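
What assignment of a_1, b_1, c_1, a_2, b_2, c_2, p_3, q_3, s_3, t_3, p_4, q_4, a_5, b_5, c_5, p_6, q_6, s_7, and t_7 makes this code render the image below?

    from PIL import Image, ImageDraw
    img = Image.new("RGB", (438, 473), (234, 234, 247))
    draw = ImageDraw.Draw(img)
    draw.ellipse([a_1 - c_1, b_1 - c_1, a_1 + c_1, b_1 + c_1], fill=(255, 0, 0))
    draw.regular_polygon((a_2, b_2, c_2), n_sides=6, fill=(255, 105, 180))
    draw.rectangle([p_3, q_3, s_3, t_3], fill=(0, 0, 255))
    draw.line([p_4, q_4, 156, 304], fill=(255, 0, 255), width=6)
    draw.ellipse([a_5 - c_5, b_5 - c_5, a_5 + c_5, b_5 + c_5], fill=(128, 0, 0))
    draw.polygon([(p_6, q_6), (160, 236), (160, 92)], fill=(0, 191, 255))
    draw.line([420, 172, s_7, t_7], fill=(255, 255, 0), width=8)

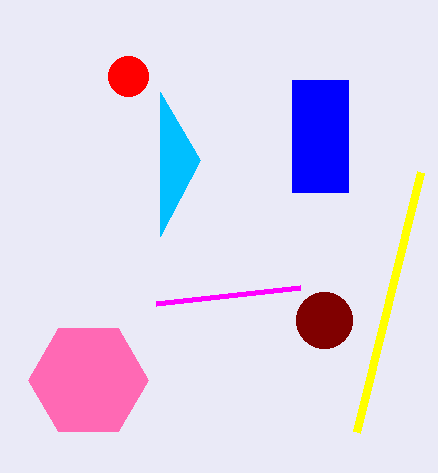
a_1 = 128
b_1 = 76
c_1 = 20
a_2 = 88
b_2 = 380
c_2 = 60
p_3 = 292
q_3 = 80
s_3 = 348
t_3 = 192
p_4 = 300
q_4 = 288
a_5 = 324
b_5 = 320
c_5 = 28
p_6 = 200
q_6 = 160
s_7 = 356
t_7 = 432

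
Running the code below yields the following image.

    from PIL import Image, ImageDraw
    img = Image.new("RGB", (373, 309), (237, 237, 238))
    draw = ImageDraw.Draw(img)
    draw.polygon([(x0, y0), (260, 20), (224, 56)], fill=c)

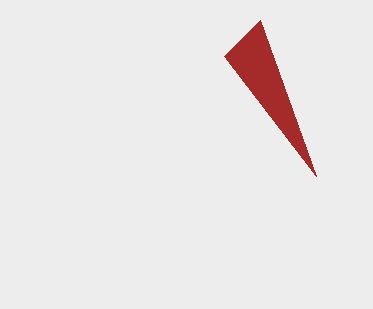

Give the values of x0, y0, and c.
x0 = 316; y0 = 176; c = 'brown'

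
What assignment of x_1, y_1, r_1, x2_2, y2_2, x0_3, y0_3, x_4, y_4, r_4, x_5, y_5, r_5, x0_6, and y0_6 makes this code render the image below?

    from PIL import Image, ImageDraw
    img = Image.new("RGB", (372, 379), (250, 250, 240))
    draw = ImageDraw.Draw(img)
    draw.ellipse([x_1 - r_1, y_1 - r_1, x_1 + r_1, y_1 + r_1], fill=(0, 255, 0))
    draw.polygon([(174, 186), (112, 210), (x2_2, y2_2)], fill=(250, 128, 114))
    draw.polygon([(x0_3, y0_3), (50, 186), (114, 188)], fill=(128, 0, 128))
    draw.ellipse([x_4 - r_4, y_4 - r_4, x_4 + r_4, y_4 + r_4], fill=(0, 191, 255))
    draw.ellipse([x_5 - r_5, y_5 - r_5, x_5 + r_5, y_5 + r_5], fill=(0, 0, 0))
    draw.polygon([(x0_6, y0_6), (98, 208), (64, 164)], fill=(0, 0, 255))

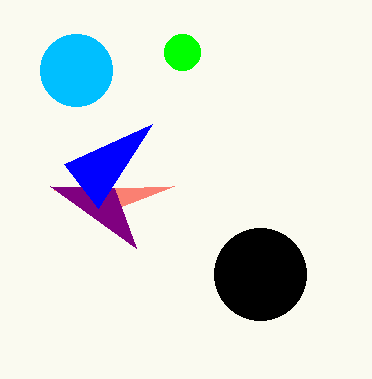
x_1 = 182
y_1 = 52
r_1 = 18
x2_2 = 54
y2_2 = 190
x0_3 = 136
y0_3 = 248
x_4 = 76
y_4 = 70
r_4 = 36
x_5 = 260
y_5 = 274
r_5 = 46
x0_6 = 152
y0_6 = 124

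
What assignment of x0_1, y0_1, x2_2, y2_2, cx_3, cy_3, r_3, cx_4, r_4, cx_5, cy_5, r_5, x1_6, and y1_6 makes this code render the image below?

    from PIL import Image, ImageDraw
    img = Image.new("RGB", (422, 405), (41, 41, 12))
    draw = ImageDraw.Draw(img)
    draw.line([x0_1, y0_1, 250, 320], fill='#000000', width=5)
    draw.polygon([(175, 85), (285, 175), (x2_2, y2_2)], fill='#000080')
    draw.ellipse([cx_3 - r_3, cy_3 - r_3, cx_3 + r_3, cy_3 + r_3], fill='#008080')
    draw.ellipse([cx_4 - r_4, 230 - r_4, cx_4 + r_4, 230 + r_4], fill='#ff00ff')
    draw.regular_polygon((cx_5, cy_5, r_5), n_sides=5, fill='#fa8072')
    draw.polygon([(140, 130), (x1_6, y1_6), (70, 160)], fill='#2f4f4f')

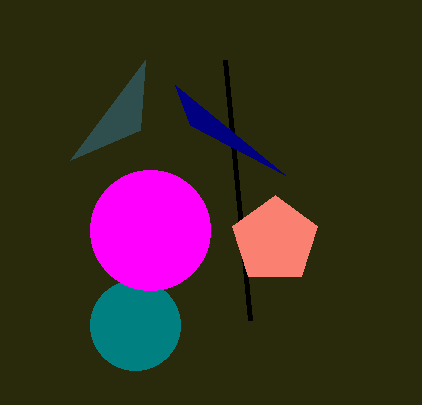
x0_1 = 225
y0_1 = 60
x2_2 = 190
y2_2 = 125
cx_3 = 135
cy_3 = 325
r_3 = 45
cx_4 = 150
r_4 = 60
cx_5 = 275
cy_5 = 240
r_5 = 45
x1_6 = 145
y1_6 = 60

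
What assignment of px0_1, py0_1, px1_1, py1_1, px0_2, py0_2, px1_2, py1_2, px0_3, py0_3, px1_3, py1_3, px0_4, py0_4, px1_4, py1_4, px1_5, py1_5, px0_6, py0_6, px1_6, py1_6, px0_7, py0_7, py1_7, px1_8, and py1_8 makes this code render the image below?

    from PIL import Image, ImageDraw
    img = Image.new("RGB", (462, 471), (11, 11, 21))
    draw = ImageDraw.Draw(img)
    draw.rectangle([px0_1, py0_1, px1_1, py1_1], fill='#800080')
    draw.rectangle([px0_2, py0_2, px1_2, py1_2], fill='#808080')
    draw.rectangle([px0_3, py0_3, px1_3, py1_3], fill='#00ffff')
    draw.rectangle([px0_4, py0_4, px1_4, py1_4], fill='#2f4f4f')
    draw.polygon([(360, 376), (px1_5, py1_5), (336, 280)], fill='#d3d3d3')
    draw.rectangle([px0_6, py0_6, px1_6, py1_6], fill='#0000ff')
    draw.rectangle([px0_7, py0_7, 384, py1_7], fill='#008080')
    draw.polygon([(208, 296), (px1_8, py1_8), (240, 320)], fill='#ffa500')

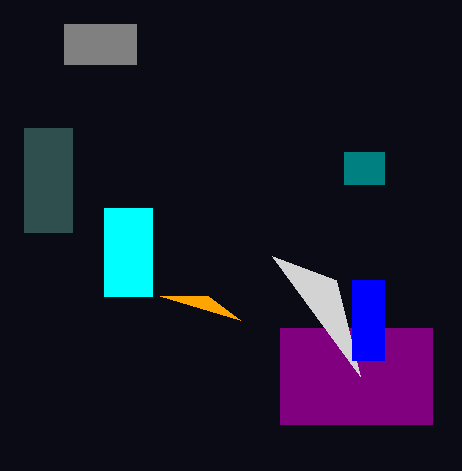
px0_1 = 280, py0_1 = 328, px1_1 = 432, py1_1 = 424, px0_2 = 64, py0_2 = 24, px1_2 = 136, py1_2 = 64, px0_3 = 104, py0_3 = 208, px1_3 = 152, py1_3 = 296, px0_4 = 24, py0_4 = 128, px1_4 = 72, py1_4 = 232, px1_5 = 272, py1_5 = 256, px0_6 = 352, py0_6 = 280, px1_6 = 384, py1_6 = 360, px0_7 = 344, py0_7 = 152, py1_7 = 184, px1_8 = 160, py1_8 = 296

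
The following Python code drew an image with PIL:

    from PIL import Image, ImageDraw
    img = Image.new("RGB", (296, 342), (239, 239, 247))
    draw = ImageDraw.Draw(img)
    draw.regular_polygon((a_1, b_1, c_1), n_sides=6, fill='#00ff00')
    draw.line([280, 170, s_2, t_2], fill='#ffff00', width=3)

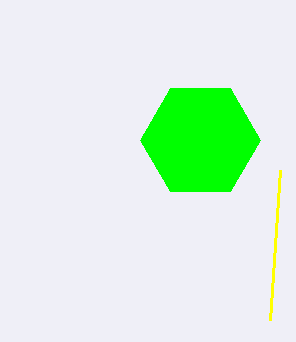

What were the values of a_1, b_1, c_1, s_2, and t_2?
a_1 = 200, b_1 = 140, c_1 = 60, s_2 = 270, t_2 = 320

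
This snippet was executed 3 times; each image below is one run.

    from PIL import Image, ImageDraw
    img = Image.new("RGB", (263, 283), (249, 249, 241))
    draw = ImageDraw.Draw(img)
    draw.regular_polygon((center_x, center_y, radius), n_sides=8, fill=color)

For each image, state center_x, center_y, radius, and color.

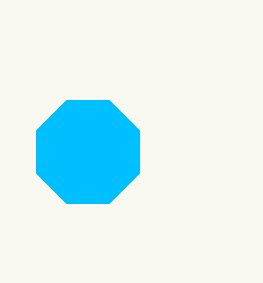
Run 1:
center_x = 88, center_y = 152, radius = 56, color = 'deepskyblue'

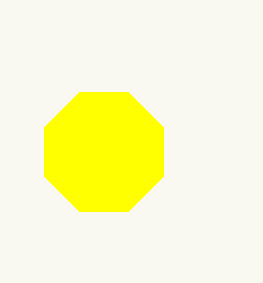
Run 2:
center_x = 104; center_y = 152; radius = 64; color = 'yellow'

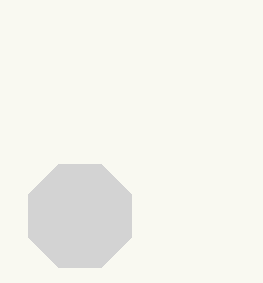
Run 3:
center_x = 80, center_y = 216, radius = 56, color = 'lightgray'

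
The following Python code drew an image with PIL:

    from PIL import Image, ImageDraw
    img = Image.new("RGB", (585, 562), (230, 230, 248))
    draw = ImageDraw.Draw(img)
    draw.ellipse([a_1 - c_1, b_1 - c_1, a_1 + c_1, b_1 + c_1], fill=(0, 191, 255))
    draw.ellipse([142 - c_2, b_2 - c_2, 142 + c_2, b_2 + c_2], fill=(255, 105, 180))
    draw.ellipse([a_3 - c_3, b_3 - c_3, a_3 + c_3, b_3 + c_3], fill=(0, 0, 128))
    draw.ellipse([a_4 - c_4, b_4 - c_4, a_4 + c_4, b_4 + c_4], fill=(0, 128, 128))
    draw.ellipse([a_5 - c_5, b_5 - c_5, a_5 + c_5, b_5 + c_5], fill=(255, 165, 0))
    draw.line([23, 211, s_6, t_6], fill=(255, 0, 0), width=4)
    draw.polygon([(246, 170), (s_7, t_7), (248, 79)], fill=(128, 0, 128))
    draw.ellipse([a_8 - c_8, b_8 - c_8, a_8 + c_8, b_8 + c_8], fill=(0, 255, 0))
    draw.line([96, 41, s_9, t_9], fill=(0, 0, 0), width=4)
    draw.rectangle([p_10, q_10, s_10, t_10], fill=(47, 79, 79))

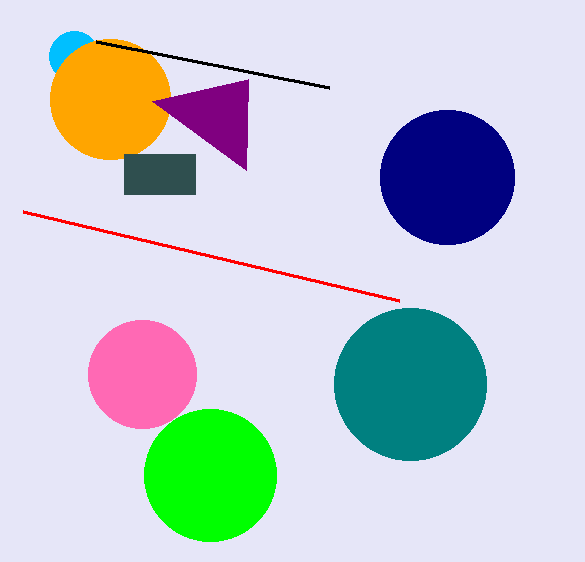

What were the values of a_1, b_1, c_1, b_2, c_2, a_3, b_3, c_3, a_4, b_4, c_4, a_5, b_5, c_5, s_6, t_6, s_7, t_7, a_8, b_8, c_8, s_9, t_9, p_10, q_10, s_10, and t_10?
a_1 = 74, b_1 = 56, c_1 = 25, b_2 = 374, c_2 = 54, a_3 = 447, b_3 = 177, c_3 = 67, a_4 = 410, b_4 = 384, c_4 = 76, a_5 = 110, b_5 = 99, c_5 = 60, s_6 = 399, t_6 = 300, s_7 = 152, t_7 = 101, a_8 = 210, b_8 = 475, c_8 = 66, s_9 = 329, t_9 = 87, p_10 = 124, q_10 = 154, s_10 = 195, t_10 = 194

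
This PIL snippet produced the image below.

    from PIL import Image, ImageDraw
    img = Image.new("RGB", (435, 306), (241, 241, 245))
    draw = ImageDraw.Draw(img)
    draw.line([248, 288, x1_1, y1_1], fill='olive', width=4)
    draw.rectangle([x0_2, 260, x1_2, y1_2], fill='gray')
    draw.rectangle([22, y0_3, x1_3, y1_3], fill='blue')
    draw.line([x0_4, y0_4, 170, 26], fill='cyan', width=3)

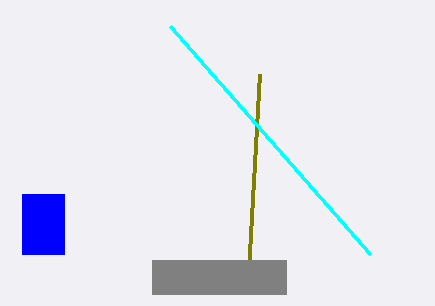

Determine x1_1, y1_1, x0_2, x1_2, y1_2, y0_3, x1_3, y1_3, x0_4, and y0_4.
x1_1 = 260; y1_1 = 74; x0_2 = 152; x1_2 = 286; y1_2 = 294; y0_3 = 194; x1_3 = 64; y1_3 = 254; x0_4 = 370; y0_4 = 254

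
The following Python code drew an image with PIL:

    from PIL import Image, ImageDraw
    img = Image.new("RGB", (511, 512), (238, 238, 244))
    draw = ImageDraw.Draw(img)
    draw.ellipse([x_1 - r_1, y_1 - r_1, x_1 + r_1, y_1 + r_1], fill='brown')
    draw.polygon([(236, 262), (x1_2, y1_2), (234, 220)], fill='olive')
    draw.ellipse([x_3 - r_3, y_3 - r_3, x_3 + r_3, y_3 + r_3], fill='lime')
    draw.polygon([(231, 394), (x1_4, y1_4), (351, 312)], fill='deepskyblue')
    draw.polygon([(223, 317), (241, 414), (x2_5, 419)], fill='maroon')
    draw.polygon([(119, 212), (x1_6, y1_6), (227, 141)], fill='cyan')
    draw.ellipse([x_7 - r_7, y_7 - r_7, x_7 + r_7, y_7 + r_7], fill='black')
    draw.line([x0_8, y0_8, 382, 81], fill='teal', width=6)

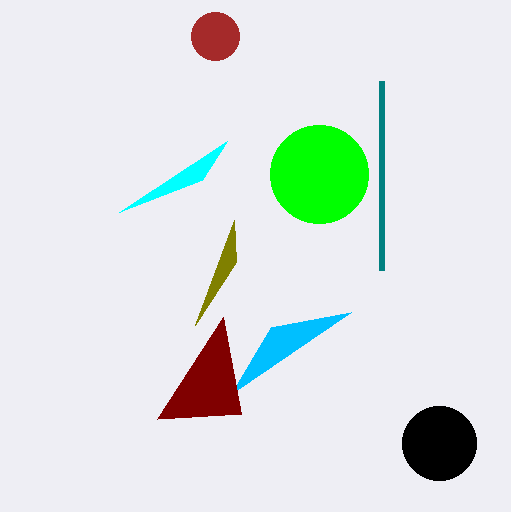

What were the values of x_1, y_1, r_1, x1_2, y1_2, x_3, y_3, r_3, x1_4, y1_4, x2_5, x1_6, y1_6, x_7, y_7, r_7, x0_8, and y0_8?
x_1 = 215; y_1 = 36; r_1 = 24; x1_2 = 195; y1_2 = 325; x_3 = 319; y_3 = 174; r_3 = 49; x1_4 = 271; y1_4 = 327; x2_5 = 157; x1_6 = 202; y1_6 = 180; x_7 = 439; y_7 = 443; r_7 = 37; x0_8 = 382; y0_8 = 270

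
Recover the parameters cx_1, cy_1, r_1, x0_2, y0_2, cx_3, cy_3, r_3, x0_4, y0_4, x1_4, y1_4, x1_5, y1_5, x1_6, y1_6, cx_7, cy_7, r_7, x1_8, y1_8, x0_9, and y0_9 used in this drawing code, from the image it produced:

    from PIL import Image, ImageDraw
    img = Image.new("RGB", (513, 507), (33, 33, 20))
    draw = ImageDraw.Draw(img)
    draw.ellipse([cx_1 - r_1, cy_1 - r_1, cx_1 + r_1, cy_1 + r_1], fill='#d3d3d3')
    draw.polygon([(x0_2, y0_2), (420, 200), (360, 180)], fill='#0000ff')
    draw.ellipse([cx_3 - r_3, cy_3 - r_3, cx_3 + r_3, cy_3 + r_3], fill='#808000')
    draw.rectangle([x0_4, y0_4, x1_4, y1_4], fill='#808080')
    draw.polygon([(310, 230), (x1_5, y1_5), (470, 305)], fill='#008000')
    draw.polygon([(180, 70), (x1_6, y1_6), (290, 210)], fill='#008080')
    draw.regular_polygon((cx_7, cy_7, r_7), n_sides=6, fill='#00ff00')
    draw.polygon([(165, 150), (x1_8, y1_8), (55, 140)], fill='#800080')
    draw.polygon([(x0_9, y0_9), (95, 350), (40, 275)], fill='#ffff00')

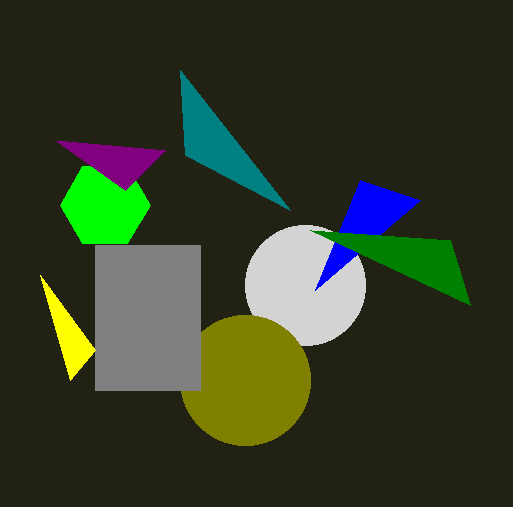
cx_1 = 305, cy_1 = 285, r_1 = 60, x0_2 = 315, y0_2 = 290, cx_3 = 245, cy_3 = 380, r_3 = 65, x0_4 = 95, y0_4 = 245, x1_4 = 200, y1_4 = 390, x1_5 = 450, y1_5 = 240, x1_6 = 185, y1_6 = 155, cx_7 = 105, cy_7 = 205, r_7 = 45, x1_8 = 125, y1_8 = 190, x0_9 = 70, y0_9 = 380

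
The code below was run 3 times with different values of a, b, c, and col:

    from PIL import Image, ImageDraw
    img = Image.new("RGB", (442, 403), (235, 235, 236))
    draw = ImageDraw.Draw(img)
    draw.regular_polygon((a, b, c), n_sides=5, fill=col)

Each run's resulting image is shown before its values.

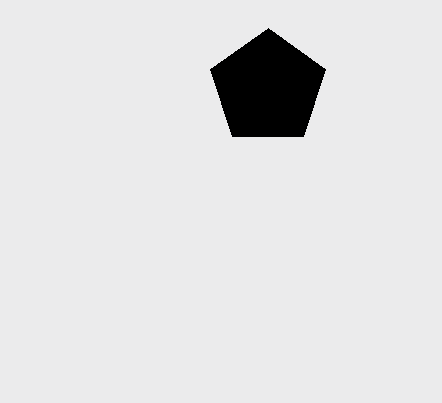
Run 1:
a = 268
b = 88
c = 60
col = 'black'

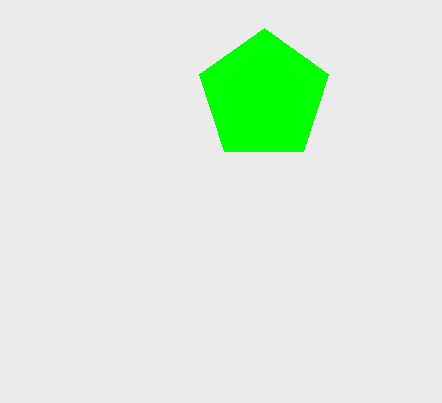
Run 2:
a = 264, b = 96, c = 68, col = 'lime'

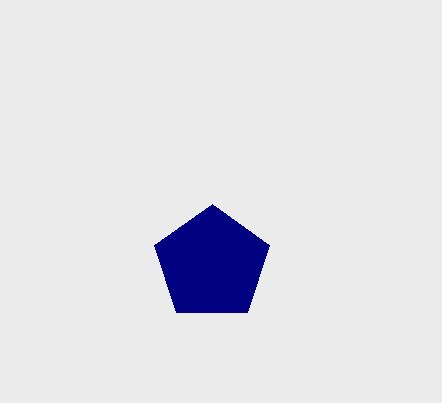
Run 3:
a = 212, b = 264, c = 60, col = 'navy'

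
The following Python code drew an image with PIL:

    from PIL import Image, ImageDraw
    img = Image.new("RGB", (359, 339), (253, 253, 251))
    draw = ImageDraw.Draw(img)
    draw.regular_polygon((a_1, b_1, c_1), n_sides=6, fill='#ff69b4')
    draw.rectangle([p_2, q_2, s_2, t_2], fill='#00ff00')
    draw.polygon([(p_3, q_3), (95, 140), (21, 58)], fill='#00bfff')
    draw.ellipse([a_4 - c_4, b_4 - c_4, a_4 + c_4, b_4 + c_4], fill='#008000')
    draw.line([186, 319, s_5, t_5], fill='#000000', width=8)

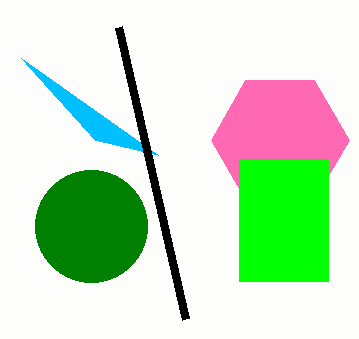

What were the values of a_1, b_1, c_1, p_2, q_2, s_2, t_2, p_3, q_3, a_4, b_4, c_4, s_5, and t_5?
a_1 = 280
b_1 = 140
c_1 = 69
p_2 = 239
q_2 = 159
s_2 = 328
t_2 = 281
p_3 = 158
q_3 = 155
a_4 = 91
b_4 = 226
c_4 = 56
s_5 = 119
t_5 = 27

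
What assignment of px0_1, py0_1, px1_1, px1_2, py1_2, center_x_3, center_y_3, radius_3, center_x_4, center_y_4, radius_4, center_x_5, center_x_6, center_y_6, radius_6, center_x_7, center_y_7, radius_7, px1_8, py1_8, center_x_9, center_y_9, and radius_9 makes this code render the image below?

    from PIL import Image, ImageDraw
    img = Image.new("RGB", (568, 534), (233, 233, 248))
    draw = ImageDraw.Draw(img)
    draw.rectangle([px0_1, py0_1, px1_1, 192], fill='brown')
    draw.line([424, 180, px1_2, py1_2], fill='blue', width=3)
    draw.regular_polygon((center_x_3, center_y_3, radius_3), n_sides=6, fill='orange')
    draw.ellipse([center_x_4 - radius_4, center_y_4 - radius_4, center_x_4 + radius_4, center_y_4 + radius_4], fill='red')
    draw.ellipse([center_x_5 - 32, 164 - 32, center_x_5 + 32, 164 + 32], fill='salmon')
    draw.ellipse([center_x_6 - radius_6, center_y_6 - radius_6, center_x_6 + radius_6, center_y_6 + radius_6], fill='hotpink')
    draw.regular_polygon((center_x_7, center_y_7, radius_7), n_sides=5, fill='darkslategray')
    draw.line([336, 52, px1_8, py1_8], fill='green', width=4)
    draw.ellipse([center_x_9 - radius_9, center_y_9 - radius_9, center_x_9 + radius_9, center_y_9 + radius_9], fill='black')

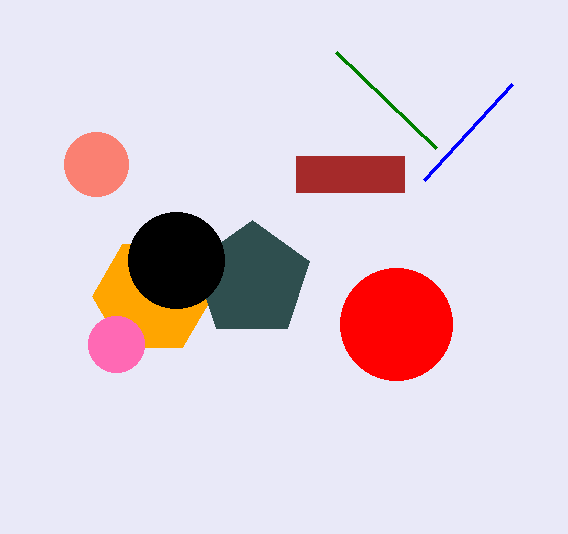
px0_1 = 296
py0_1 = 156
px1_1 = 404
px1_2 = 512
py1_2 = 84
center_x_3 = 152
center_y_3 = 296
radius_3 = 60
center_x_4 = 396
center_y_4 = 324
radius_4 = 56
center_x_5 = 96
center_x_6 = 116
center_y_6 = 344
radius_6 = 28
center_x_7 = 252
center_y_7 = 280
radius_7 = 60
px1_8 = 436
py1_8 = 148
center_x_9 = 176
center_y_9 = 260
radius_9 = 48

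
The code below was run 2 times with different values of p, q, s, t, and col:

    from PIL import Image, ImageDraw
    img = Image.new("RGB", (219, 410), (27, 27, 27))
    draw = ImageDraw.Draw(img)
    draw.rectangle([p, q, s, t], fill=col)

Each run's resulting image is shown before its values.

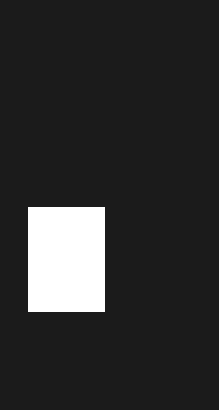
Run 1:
p = 28; q = 207; s = 104; t = 311; col = 'white'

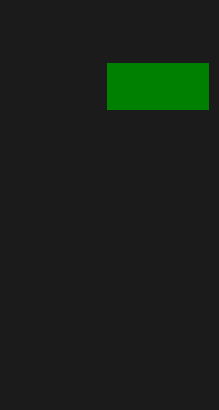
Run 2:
p = 107
q = 63
s = 208
t = 109
col = 'green'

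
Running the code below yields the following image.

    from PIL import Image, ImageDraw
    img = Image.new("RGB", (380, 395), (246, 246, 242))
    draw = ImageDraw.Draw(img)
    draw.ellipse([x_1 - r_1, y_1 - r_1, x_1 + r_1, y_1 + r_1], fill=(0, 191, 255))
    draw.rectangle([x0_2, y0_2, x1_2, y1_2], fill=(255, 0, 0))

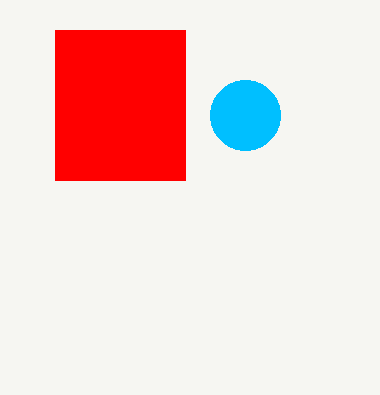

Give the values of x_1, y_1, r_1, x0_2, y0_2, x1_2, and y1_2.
x_1 = 245; y_1 = 115; r_1 = 35; x0_2 = 55; y0_2 = 30; x1_2 = 185; y1_2 = 180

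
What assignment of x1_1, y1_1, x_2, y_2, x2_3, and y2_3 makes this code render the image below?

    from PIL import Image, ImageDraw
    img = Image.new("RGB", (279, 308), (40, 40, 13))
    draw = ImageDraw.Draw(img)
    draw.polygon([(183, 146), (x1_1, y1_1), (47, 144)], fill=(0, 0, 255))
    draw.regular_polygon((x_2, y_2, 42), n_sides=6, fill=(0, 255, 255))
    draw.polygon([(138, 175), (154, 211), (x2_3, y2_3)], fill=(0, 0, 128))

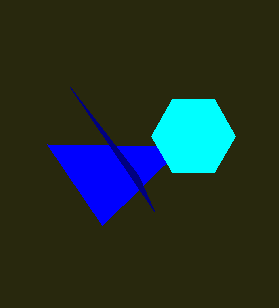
x1_1 = 102, y1_1 = 225, x_2 = 193, y_2 = 136, x2_3 = 70, y2_3 = 87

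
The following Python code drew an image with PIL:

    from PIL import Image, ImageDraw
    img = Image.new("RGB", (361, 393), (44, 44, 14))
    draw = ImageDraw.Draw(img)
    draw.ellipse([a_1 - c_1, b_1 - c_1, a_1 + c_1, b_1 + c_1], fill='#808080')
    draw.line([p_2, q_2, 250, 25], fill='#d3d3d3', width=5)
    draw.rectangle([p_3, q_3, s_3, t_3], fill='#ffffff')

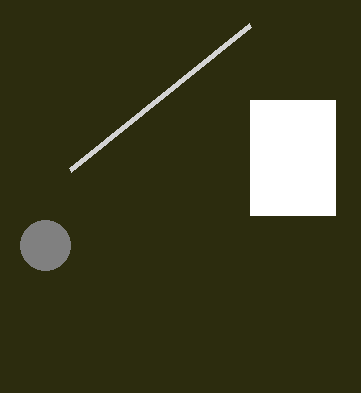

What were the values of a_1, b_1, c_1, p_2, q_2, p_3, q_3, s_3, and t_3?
a_1 = 45; b_1 = 245; c_1 = 25; p_2 = 70; q_2 = 170; p_3 = 250; q_3 = 100; s_3 = 335; t_3 = 215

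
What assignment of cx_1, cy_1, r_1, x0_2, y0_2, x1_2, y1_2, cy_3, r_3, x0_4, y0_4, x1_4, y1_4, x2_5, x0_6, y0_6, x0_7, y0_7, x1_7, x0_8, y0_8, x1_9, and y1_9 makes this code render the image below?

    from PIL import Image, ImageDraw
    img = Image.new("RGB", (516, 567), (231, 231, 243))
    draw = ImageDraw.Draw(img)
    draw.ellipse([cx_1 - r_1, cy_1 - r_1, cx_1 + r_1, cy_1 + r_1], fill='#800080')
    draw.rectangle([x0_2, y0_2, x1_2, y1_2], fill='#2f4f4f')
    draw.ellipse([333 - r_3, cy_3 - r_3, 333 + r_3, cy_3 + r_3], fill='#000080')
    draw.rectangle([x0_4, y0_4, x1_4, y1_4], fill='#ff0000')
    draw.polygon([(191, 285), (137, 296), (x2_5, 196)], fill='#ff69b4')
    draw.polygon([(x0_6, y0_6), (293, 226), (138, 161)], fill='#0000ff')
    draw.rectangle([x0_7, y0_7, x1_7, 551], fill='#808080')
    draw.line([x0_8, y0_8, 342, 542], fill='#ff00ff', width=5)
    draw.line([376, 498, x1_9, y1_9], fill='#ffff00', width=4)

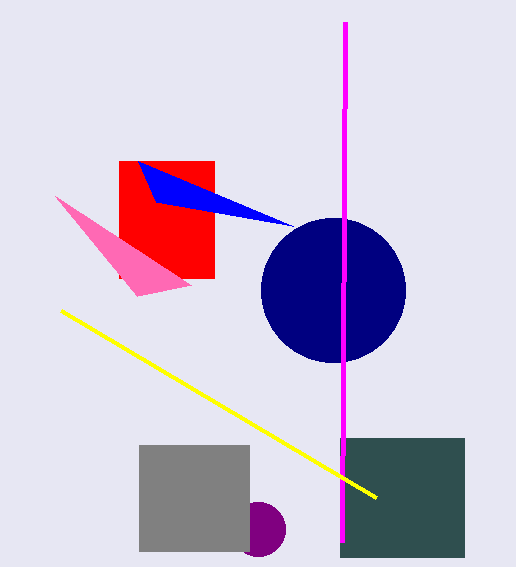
cx_1 = 258, cy_1 = 529, r_1 = 27, x0_2 = 340, y0_2 = 438, x1_2 = 464, y1_2 = 557, cy_3 = 290, r_3 = 72, x0_4 = 119, y0_4 = 161, x1_4 = 214, y1_4 = 278, x2_5 = 55, x0_6 = 156, y0_6 = 202, x0_7 = 139, y0_7 = 445, x1_7 = 249, x0_8 = 345, y0_8 = 22, x1_9 = 61, y1_9 = 311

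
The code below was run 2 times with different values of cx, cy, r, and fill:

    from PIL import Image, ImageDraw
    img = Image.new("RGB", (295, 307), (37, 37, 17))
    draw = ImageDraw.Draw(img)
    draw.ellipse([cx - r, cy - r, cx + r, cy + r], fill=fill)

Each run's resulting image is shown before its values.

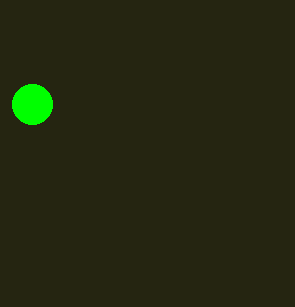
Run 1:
cx = 32
cy = 104
r = 20
fill = 'lime'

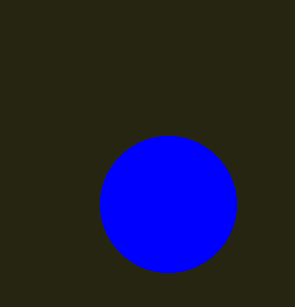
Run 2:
cx = 168, cy = 204, r = 68, fill = 'blue'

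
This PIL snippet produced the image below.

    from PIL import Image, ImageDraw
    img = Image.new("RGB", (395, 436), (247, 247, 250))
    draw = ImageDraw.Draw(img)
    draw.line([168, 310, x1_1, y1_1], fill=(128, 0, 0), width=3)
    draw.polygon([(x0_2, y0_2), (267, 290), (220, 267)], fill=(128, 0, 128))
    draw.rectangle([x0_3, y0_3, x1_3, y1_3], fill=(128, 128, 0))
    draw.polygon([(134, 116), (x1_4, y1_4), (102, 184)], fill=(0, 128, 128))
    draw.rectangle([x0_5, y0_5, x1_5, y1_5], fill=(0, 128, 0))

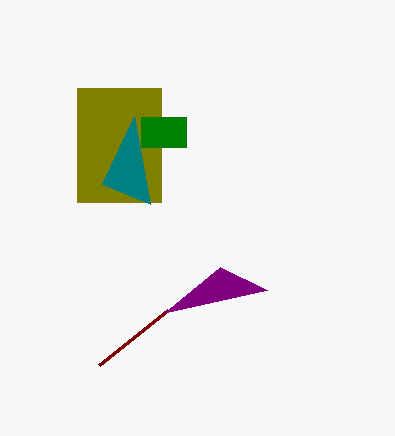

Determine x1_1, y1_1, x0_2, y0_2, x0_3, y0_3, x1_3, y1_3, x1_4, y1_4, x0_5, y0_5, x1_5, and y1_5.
x1_1 = 99
y1_1 = 365
x0_2 = 164
y0_2 = 313
x0_3 = 77
y0_3 = 88
x1_3 = 161
y1_3 = 202
x1_4 = 150
y1_4 = 204
x0_5 = 141
y0_5 = 117
x1_5 = 186
y1_5 = 147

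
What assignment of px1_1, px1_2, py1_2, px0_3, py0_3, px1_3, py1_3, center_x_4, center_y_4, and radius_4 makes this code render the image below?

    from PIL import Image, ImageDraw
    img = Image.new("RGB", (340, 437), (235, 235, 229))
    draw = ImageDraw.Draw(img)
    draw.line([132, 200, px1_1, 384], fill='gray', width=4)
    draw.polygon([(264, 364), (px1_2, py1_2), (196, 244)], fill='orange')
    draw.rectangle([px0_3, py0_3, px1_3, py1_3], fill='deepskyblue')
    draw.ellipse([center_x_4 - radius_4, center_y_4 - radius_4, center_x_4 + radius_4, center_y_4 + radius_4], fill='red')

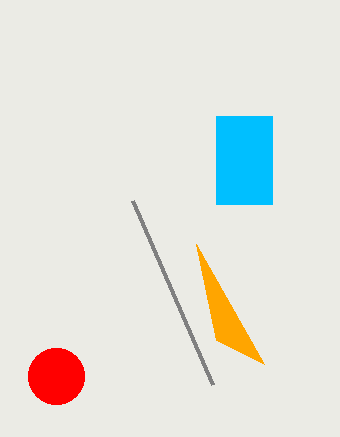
px1_1 = 212, px1_2 = 216, py1_2 = 340, px0_3 = 216, py0_3 = 116, px1_3 = 272, py1_3 = 204, center_x_4 = 56, center_y_4 = 376, radius_4 = 28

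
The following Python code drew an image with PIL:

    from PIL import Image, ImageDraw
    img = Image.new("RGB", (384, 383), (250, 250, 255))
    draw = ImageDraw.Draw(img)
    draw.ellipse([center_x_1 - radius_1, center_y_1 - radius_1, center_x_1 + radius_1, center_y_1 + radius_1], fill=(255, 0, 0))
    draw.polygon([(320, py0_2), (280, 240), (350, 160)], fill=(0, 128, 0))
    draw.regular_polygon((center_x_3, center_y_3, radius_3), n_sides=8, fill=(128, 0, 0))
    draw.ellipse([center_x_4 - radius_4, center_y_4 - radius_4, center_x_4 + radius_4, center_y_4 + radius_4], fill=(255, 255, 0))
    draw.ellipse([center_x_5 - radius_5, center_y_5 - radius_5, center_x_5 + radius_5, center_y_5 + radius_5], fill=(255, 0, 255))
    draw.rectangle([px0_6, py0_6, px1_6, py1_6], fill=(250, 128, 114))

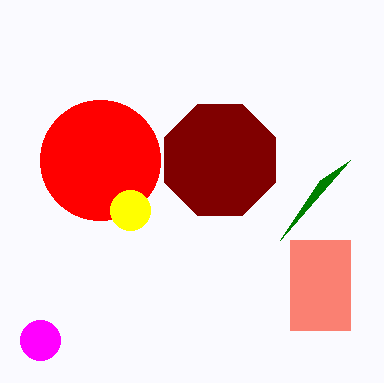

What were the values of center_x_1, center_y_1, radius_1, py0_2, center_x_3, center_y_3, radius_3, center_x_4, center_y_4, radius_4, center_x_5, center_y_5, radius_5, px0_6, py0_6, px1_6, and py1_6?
center_x_1 = 100; center_y_1 = 160; radius_1 = 60; py0_2 = 180; center_x_3 = 220; center_y_3 = 160; radius_3 = 60; center_x_4 = 130; center_y_4 = 210; radius_4 = 20; center_x_5 = 40; center_y_5 = 340; radius_5 = 20; px0_6 = 290; py0_6 = 240; px1_6 = 350; py1_6 = 330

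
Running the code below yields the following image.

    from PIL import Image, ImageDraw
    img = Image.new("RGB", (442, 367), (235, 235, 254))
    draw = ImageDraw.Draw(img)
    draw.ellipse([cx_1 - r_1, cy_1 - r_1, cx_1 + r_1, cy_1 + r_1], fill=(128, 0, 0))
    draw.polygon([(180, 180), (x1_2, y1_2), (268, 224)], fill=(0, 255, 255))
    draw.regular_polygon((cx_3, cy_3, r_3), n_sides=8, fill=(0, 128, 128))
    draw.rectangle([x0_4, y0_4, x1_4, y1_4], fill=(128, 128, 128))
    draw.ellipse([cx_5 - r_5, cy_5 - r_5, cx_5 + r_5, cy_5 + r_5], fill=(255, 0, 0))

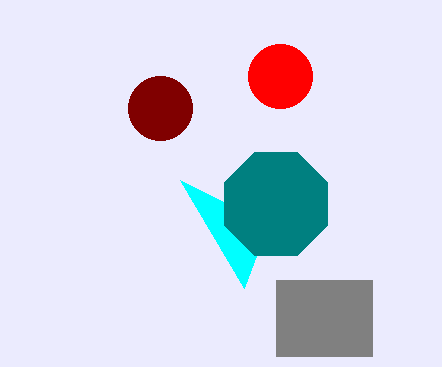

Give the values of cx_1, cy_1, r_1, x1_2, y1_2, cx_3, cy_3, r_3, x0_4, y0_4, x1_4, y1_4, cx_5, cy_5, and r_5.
cx_1 = 160; cy_1 = 108; r_1 = 32; x1_2 = 244; y1_2 = 288; cx_3 = 276; cy_3 = 204; r_3 = 56; x0_4 = 276; y0_4 = 280; x1_4 = 372; y1_4 = 356; cx_5 = 280; cy_5 = 76; r_5 = 32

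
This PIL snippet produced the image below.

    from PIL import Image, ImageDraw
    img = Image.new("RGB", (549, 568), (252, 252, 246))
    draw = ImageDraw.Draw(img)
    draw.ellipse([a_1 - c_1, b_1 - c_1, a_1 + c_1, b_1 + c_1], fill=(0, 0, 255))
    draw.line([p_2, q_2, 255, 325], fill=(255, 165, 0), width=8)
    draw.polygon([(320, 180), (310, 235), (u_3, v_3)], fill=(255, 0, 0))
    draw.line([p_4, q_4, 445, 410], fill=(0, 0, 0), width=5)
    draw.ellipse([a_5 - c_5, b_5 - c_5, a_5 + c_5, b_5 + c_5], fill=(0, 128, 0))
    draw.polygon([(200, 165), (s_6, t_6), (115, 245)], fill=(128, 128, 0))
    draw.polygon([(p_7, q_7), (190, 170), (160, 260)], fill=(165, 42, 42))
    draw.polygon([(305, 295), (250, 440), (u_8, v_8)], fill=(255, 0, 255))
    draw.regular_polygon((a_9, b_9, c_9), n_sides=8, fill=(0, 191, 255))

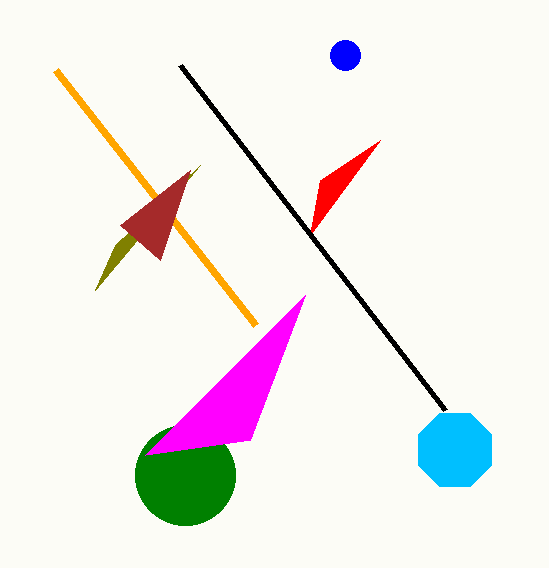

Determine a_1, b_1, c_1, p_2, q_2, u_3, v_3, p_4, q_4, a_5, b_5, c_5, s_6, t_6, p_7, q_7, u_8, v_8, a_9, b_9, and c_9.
a_1 = 345
b_1 = 55
c_1 = 15
p_2 = 55
q_2 = 70
u_3 = 380
v_3 = 140
p_4 = 180
q_4 = 65
a_5 = 185
b_5 = 475
c_5 = 50
s_6 = 95
t_6 = 290
p_7 = 120
q_7 = 225
u_8 = 145
v_8 = 455
a_9 = 455
b_9 = 450
c_9 = 40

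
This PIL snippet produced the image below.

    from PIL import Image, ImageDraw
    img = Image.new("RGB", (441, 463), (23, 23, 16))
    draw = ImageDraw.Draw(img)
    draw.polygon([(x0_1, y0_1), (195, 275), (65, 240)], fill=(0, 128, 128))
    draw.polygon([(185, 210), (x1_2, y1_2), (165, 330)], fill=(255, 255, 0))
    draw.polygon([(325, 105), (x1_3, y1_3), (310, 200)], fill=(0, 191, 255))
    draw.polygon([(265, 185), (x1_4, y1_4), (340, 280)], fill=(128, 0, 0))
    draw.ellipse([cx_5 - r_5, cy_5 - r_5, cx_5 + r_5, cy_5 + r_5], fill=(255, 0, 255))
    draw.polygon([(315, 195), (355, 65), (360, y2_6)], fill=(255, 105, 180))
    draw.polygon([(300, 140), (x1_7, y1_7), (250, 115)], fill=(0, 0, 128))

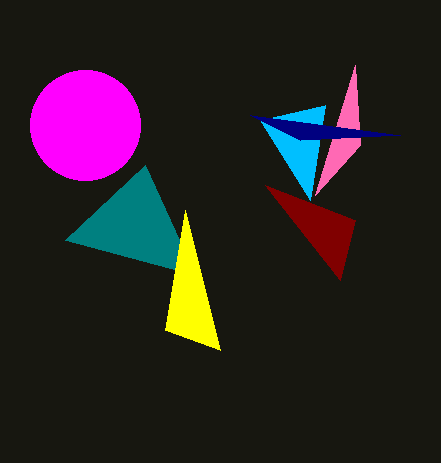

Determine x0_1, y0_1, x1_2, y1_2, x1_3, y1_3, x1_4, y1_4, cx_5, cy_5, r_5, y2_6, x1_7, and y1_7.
x0_1 = 145, y0_1 = 165, x1_2 = 220, y1_2 = 350, x1_3 = 260, y1_3 = 120, x1_4 = 355, y1_4 = 220, cx_5 = 85, cy_5 = 125, r_5 = 55, y2_6 = 145, x1_7 = 400, y1_7 = 135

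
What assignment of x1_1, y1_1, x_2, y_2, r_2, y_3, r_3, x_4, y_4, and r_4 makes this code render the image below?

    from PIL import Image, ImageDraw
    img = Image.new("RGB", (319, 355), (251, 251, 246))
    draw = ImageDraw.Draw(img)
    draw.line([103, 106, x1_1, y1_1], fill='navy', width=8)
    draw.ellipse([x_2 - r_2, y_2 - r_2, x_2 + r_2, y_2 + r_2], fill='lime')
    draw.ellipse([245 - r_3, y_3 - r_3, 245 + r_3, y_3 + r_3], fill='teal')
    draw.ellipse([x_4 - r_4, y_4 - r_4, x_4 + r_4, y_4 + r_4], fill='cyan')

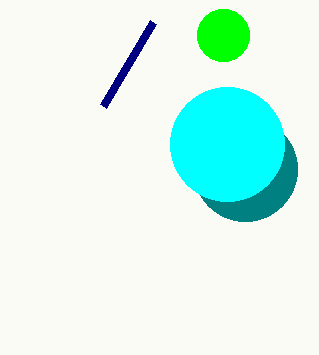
x1_1 = 153, y1_1 = 22, x_2 = 223, y_2 = 35, r_2 = 26, y_3 = 169, r_3 = 52, x_4 = 227, y_4 = 144, r_4 = 57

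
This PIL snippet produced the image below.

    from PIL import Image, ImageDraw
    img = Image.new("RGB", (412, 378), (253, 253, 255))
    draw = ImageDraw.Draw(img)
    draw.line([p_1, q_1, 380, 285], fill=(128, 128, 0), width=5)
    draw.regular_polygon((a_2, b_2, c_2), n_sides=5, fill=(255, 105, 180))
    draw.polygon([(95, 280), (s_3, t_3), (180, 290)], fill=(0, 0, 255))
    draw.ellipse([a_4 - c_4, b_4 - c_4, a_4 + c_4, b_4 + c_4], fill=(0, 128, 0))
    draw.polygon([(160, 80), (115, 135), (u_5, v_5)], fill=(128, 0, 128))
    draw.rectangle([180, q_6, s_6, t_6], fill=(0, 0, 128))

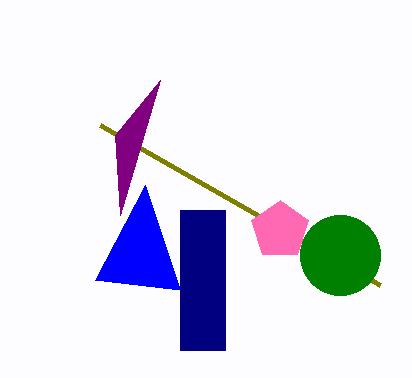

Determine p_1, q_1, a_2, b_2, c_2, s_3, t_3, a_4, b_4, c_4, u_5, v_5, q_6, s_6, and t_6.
p_1 = 100, q_1 = 125, a_2 = 280, b_2 = 230, c_2 = 30, s_3 = 145, t_3 = 185, a_4 = 340, b_4 = 255, c_4 = 40, u_5 = 120, v_5 = 215, q_6 = 210, s_6 = 225, t_6 = 350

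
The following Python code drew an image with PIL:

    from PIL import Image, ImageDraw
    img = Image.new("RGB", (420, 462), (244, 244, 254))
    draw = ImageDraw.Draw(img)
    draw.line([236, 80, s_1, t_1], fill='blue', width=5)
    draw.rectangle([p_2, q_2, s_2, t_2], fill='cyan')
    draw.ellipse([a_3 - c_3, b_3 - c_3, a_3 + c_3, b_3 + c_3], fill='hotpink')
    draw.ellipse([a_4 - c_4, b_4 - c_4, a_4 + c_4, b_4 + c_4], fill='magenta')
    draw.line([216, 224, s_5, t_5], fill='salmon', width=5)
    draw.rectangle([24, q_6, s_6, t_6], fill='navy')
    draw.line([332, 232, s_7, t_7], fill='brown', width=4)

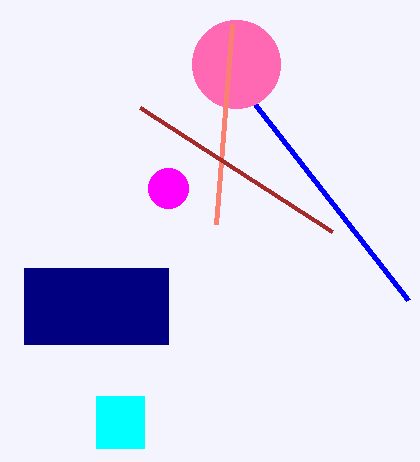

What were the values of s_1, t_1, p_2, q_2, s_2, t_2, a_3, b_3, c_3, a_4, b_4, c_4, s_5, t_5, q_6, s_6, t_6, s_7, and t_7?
s_1 = 408; t_1 = 300; p_2 = 96; q_2 = 396; s_2 = 144; t_2 = 448; a_3 = 236; b_3 = 64; c_3 = 44; a_4 = 168; b_4 = 188; c_4 = 20; s_5 = 232; t_5 = 24; q_6 = 268; s_6 = 168; t_6 = 344; s_7 = 140; t_7 = 108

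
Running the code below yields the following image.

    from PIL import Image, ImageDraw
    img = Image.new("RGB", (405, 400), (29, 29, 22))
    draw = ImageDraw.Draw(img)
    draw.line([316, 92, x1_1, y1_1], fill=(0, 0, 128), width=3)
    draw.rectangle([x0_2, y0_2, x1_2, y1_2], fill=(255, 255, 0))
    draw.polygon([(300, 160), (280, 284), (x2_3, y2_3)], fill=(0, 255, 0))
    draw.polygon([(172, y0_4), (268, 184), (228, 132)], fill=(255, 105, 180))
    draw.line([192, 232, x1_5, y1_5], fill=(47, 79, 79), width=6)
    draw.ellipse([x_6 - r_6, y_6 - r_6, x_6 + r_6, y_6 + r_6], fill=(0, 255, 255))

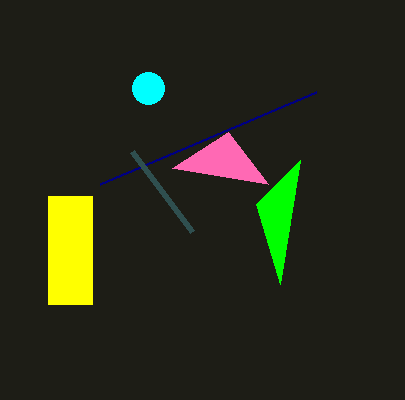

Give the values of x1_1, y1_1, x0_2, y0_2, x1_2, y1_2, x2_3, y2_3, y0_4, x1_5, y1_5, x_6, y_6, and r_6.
x1_1 = 100
y1_1 = 184
x0_2 = 48
y0_2 = 196
x1_2 = 92
y1_2 = 304
x2_3 = 256
y2_3 = 204
y0_4 = 168
x1_5 = 132
y1_5 = 152
x_6 = 148
y_6 = 88
r_6 = 16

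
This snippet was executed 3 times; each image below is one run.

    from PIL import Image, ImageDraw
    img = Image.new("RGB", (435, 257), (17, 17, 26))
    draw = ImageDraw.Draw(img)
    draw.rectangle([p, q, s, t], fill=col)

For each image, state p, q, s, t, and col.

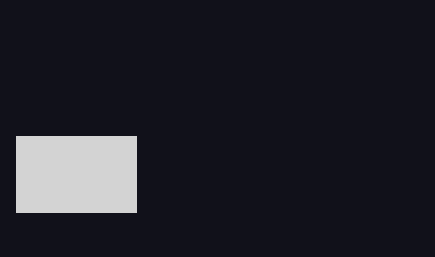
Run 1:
p = 16
q = 136
s = 136
t = 212
col = 'lightgray'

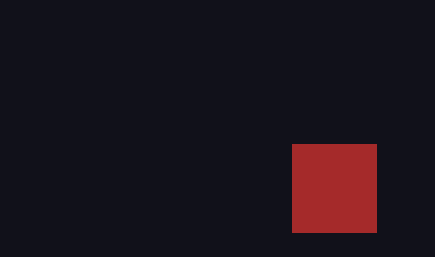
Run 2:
p = 292, q = 144, s = 376, t = 232, col = 'brown'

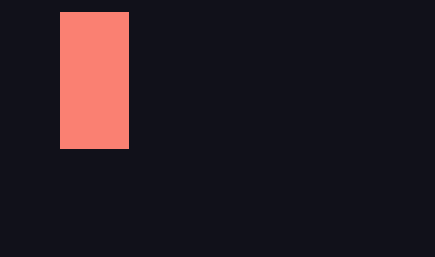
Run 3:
p = 60, q = 12, s = 128, t = 148, col = 'salmon'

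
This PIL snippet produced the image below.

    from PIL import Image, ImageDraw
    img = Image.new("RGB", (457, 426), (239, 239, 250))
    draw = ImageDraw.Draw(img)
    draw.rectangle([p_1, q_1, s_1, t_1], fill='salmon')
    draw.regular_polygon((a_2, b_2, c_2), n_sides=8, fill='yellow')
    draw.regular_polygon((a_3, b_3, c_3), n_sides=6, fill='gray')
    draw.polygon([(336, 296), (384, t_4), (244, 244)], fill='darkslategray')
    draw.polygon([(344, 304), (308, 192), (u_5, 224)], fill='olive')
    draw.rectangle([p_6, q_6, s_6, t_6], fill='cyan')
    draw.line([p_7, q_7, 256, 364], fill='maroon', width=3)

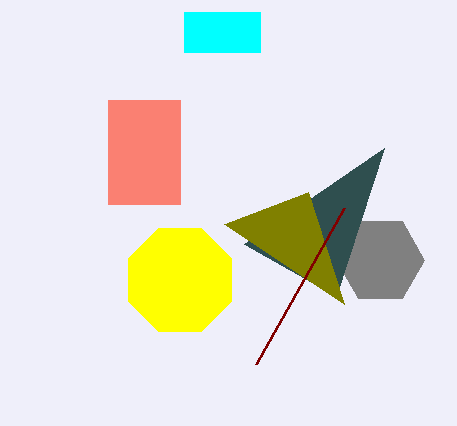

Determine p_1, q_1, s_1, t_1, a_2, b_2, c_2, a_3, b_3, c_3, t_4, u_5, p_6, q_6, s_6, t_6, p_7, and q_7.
p_1 = 108
q_1 = 100
s_1 = 180
t_1 = 204
a_2 = 180
b_2 = 280
c_2 = 56
a_3 = 380
b_3 = 260
c_3 = 44
t_4 = 148
u_5 = 224
p_6 = 184
q_6 = 12
s_6 = 260
t_6 = 52
p_7 = 344
q_7 = 208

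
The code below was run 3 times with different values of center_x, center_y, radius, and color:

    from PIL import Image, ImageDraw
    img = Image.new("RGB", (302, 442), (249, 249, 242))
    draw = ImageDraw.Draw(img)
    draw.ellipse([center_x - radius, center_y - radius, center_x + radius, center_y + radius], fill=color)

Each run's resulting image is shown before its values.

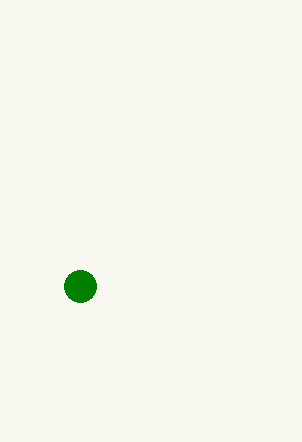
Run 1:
center_x = 80
center_y = 286
radius = 16
color = 'green'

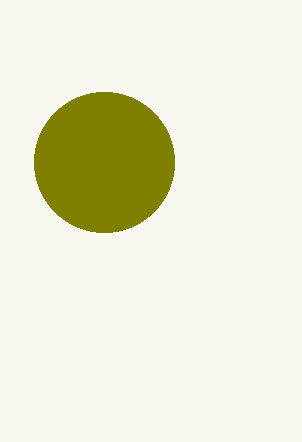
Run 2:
center_x = 104
center_y = 162
radius = 70
color = 'olive'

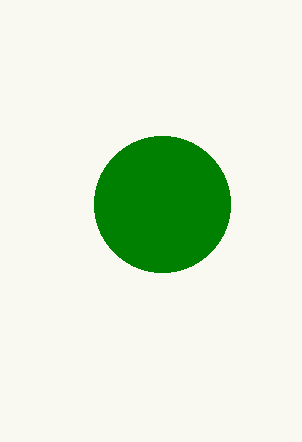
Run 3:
center_x = 162
center_y = 204
radius = 68
color = 'green'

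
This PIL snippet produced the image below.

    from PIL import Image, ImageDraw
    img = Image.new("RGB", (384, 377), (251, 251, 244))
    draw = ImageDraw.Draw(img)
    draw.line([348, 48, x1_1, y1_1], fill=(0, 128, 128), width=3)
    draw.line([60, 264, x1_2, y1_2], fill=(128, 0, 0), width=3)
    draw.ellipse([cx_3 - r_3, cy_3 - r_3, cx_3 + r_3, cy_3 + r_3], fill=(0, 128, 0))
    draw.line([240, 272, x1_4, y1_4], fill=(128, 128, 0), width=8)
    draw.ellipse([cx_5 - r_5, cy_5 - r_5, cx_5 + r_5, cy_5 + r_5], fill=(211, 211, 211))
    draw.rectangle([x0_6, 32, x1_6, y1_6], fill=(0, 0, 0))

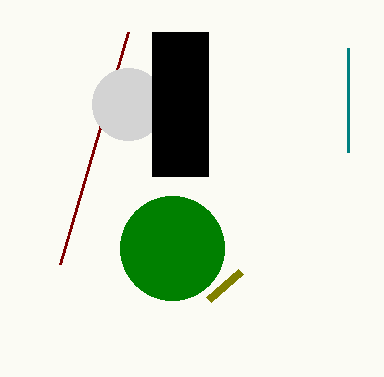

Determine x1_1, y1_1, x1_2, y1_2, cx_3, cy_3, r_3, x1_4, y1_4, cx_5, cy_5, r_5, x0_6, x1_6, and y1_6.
x1_1 = 348; y1_1 = 152; x1_2 = 128; y1_2 = 32; cx_3 = 172; cy_3 = 248; r_3 = 52; x1_4 = 208; y1_4 = 300; cx_5 = 128; cy_5 = 104; r_5 = 36; x0_6 = 152; x1_6 = 208; y1_6 = 176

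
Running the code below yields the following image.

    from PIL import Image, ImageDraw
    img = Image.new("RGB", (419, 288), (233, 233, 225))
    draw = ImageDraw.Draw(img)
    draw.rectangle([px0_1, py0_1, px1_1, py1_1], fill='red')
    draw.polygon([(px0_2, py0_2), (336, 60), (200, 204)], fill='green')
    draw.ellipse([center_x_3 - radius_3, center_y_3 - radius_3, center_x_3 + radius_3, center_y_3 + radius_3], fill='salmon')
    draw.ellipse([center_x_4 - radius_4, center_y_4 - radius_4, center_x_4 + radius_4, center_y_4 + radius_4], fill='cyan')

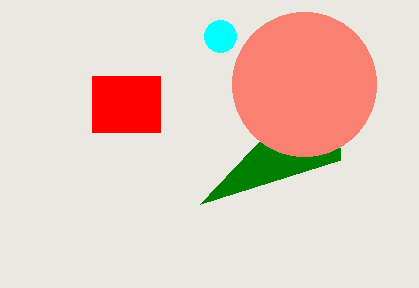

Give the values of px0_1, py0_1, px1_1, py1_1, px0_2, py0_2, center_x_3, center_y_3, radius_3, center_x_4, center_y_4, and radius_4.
px0_1 = 92; py0_1 = 76; px1_1 = 160; py1_1 = 132; px0_2 = 340; py0_2 = 160; center_x_3 = 304; center_y_3 = 84; radius_3 = 72; center_x_4 = 220; center_y_4 = 36; radius_4 = 16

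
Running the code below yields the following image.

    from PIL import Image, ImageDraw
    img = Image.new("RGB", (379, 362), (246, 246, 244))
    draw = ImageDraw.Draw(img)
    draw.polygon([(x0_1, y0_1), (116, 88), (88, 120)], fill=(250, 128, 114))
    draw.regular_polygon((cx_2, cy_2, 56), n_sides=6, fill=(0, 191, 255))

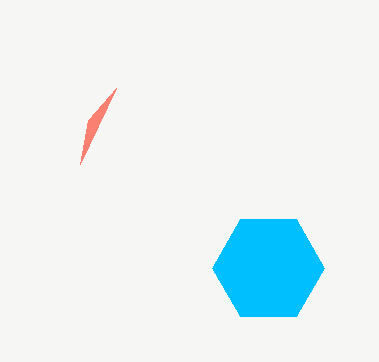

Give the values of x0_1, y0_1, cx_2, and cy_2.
x0_1 = 80
y0_1 = 164
cx_2 = 268
cy_2 = 268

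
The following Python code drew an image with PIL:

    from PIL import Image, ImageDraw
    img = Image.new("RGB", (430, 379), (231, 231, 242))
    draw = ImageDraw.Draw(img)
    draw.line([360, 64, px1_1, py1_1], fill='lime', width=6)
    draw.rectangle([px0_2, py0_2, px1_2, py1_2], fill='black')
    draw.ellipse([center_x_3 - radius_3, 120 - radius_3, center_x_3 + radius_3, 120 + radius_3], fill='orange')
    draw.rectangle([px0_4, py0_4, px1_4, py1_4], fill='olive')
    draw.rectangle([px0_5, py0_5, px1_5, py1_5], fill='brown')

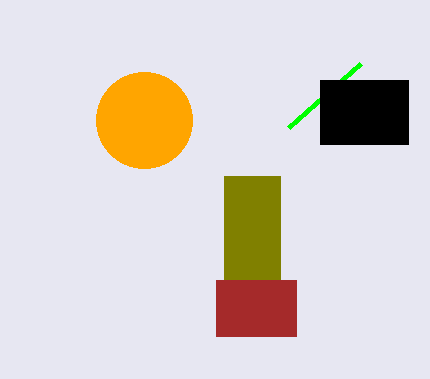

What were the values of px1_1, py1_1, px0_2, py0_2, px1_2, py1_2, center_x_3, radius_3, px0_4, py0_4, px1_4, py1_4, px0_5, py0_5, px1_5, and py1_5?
px1_1 = 288, py1_1 = 128, px0_2 = 320, py0_2 = 80, px1_2 = 408, py1_2 = 144, center_x_3 = 144, radius_3 = 48, px0_4 = 224, py0_4 = 176, px1_4 = 280, py1_4 = 280, px0_5 = 216, py0_5 = 280, px1_5 = 296, py1_5 = 336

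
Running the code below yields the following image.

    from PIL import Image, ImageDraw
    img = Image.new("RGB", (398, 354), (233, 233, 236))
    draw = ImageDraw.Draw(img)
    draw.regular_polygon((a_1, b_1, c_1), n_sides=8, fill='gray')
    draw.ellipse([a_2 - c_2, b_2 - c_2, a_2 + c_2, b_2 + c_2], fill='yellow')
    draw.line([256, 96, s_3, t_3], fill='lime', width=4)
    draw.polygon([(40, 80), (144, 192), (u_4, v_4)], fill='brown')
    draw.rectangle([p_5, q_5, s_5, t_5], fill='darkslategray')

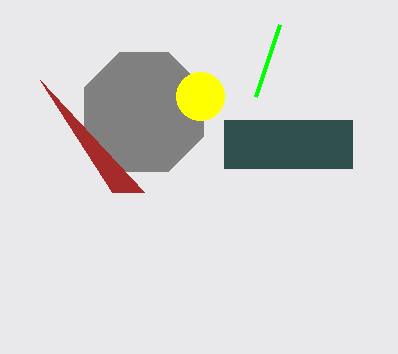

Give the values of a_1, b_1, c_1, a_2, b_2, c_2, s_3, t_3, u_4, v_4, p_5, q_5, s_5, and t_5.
a_1 = 144; b_1 = 112; c_1 = 64; a_2 = 200; b_2 = 96; c_2 = 24; s_3 = 280; t_3 = 24; u_4 = 112; v_4 = 192; p_5 = 224; q_5 = 120; s_5 = 352; t_5 = 168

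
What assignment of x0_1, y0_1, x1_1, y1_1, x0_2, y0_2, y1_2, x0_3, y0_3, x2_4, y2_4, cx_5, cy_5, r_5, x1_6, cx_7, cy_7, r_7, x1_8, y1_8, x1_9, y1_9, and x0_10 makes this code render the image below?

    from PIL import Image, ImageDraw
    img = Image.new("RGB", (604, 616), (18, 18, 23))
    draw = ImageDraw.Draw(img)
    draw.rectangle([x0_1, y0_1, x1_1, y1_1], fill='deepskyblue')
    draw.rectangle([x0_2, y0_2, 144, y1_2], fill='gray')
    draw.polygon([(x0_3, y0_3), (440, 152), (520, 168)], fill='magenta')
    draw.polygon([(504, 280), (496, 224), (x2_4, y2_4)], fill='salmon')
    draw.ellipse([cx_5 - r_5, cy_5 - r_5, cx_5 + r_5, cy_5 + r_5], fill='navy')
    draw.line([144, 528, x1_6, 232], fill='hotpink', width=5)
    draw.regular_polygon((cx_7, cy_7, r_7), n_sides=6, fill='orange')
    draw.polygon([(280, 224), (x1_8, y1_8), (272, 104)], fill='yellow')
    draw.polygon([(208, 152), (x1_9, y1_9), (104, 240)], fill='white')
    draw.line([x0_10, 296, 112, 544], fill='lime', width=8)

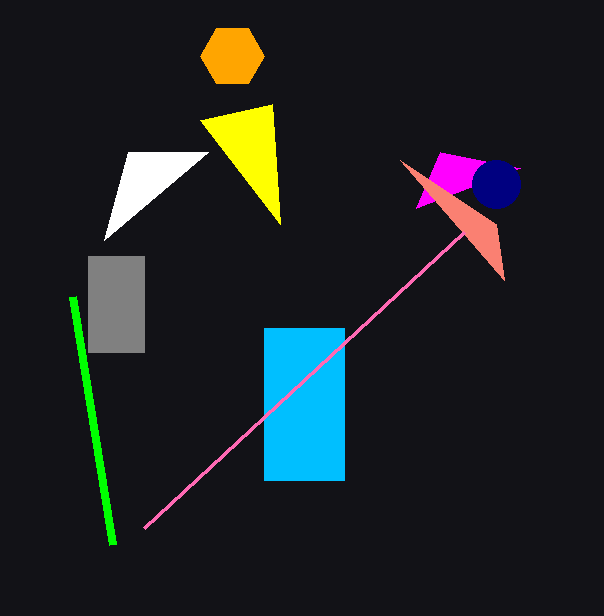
x0_1 = 264, y0_1 = 328, x1_1 = 344, y1_1 = 480, x0_2 = 88, y0_2 = 256, y1_2 = 352, x0_3 = 416, y0_3 = 208, x2_4 = 400, y2_4 = 160, cx_5 = 496, cy_5 = 184, r_5 = 24, x1_6 = 464, cx_7 = 232, cy_7 = 56, r_7 = 32, x1_8 = 200, y1_8 = 120, x1_9 = 128, y1_9 = 152, x0_10 = 72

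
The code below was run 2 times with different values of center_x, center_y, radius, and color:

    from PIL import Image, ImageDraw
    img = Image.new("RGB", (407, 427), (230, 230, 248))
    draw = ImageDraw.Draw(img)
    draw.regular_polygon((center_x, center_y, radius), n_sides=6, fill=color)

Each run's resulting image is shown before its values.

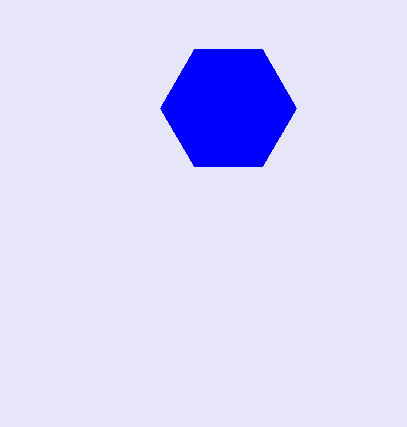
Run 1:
center_x = 228, center_y = 108, radius = 68, color = 'blue'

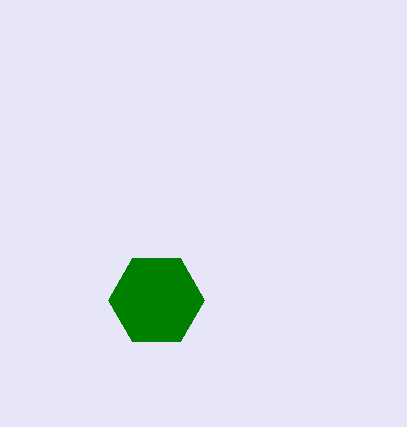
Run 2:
center_x = 156, center_y = 300, radius = 48, color = 'green'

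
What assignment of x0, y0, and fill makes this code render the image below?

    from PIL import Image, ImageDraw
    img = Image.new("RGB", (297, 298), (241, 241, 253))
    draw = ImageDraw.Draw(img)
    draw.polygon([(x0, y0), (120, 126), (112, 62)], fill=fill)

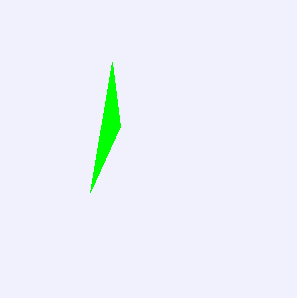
x0 = 90; y0 = 192; fill = 'lime'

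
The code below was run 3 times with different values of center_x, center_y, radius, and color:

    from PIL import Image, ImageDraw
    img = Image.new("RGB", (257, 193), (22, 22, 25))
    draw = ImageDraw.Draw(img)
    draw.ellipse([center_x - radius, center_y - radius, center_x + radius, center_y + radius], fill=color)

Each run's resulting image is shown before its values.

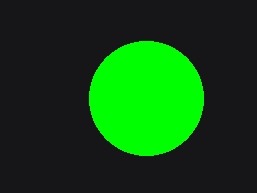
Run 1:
center_x = 146; center_y = 98; radius = 57; color = 'lime'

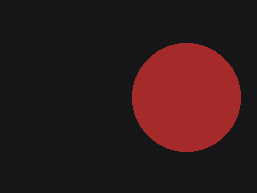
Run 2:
center_x = 186, center_y = 97, radius = 54, color = 'brown'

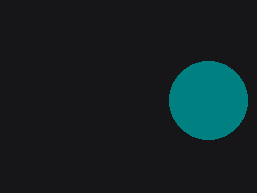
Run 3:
center_x = 208
center_y = 100
radius = 39
color = 'teal'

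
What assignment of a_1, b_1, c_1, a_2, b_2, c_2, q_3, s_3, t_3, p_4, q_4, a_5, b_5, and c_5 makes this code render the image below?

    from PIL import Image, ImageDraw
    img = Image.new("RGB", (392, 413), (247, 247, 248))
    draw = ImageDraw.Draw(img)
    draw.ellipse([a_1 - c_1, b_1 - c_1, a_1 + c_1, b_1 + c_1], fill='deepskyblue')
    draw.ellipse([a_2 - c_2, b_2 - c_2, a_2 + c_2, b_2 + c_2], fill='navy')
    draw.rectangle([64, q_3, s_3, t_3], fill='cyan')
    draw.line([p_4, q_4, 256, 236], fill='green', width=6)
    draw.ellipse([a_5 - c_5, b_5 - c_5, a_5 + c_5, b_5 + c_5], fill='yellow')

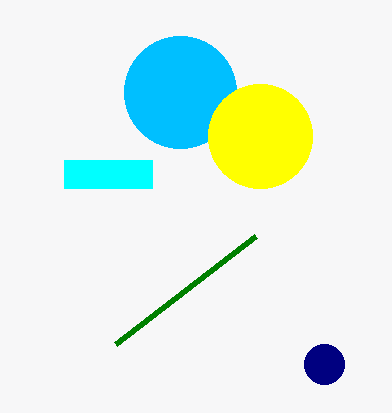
a_1 = 180
b_1 = 92
c_1 = 56
a_2 = 324
b_2 = 364
c_2 = 20
q_3 = 160
s_3 = 152
t_3 = 188
p_4 = 116
q_4 = 344
a_5 = 260
b_5 = 136
c_5 = 52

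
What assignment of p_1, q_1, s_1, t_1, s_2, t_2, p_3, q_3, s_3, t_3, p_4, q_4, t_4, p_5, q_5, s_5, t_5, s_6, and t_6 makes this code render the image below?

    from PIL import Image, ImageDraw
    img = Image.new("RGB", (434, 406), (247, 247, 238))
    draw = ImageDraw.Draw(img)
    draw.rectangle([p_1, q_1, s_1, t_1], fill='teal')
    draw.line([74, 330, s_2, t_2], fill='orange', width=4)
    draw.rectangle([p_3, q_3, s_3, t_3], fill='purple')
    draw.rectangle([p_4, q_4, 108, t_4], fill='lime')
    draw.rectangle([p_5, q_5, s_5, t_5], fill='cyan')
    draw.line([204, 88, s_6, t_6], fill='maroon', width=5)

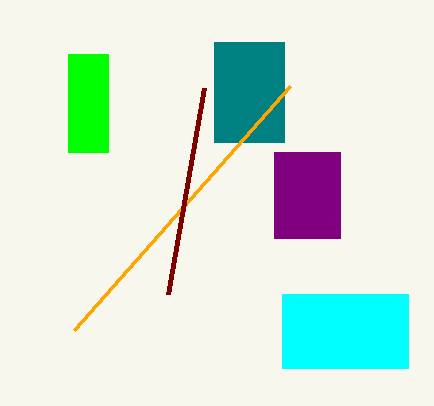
p_1 = 214
q_1 = 42
s_1 = 284
t_1 = 142
s_2 = 290
t_2 = 86
p_3 = 274
q_3 = 152
s_3 = 340
t_3 = 238
p_4 = 68
q_4 = 54
t_4 = 152
p_5 = 282
q_5 = 294
s_5 = 408
t_5 = 368
s_6 = 168
t_6 = 294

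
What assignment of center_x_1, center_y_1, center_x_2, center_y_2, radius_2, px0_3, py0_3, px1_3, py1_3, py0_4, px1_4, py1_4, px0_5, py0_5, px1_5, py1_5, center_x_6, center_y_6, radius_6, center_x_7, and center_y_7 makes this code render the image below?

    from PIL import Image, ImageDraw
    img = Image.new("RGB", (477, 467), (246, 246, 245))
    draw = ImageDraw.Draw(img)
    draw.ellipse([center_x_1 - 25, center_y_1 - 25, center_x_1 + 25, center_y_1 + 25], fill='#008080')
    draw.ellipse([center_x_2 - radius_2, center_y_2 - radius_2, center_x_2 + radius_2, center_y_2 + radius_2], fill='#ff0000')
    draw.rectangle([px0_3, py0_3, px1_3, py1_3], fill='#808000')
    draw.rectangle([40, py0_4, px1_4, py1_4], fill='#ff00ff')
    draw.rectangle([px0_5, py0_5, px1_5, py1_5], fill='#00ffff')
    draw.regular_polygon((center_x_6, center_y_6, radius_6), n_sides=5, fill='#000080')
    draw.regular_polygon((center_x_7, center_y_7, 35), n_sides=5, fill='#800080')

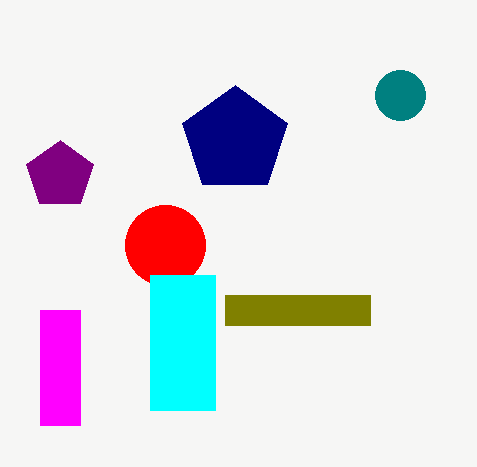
center_x_1 = 400, center_y_1 = 95, center_x_2 = 165, center_y_2 = 245, radius_2 = 40, px0_3 = 225, py0_3 = 295, px1_3 = 370, py1_3 = 325, py0_4 = 310, px1_4 = 80, py1_4 = 425, px0_5 = 150, py0_5 = 275, px1_5 = 215, py1_5 = 410, center_x_6 = 235, center_y_6 = 140, radius_6 = 55, center_x_7 = 60, center_y_7 = 175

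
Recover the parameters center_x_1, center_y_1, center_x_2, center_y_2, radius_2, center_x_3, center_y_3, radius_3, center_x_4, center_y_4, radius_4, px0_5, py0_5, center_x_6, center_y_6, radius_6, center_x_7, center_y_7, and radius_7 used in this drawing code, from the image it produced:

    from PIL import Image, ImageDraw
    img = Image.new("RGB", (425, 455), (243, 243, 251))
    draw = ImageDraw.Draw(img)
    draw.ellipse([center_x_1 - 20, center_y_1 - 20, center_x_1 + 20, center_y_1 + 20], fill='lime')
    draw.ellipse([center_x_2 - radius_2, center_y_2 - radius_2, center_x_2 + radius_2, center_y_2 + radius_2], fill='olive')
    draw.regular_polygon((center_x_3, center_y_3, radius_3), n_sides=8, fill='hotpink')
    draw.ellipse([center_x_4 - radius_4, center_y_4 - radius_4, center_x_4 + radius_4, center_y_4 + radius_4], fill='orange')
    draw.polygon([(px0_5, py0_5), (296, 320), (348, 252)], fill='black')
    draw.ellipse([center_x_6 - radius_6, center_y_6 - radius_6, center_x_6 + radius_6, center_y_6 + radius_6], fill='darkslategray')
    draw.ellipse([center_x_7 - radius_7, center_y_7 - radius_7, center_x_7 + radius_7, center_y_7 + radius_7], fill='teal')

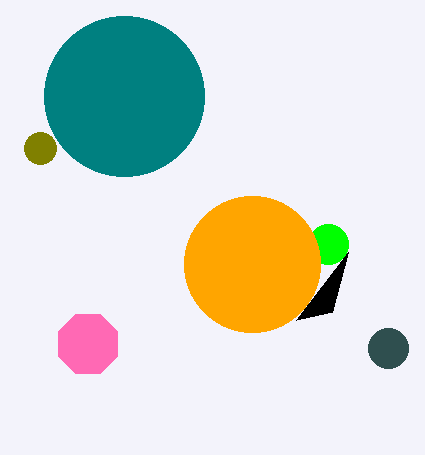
center_x_1 = 328; center_y_1 = 244; center_x_2 = 40; center_y_2 = 148; radius_2 = 16; center_x_3 = 88; center_y_3 = 344; radius_3 = 32; center_x_4 = 252; center_y_4 = 264; radius_4 = 68; px0_5 = 332; py0_5 = 312; center_x_6 = 388; center_y_6 = 348; radius_6 = 20; center_x_7 = 124; center_y_7 = 96; radius_7 = 80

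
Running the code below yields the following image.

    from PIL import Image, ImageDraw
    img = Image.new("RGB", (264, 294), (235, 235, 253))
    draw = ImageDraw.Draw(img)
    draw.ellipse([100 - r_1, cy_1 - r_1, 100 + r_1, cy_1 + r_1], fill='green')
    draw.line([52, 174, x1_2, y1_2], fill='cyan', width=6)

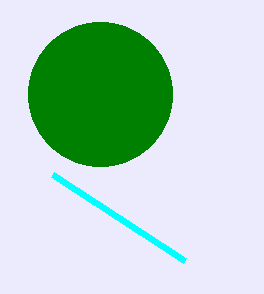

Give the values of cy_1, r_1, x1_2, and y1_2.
cy_1 = 94
r_1 = 72
x1_2 = 184
y1_2 = 260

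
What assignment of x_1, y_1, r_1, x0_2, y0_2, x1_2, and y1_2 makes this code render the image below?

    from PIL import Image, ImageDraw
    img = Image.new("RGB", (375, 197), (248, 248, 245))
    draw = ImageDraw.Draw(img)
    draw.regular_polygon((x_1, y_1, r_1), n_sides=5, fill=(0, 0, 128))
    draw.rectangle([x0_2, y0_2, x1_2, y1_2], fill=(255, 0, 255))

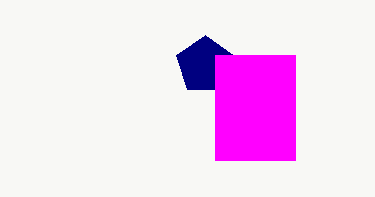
x_1 = 205
y_1 = 65
r_1 = 30
x0_2 = 215
y0_2 = 55
x1_2 = 295
y1_2 = 160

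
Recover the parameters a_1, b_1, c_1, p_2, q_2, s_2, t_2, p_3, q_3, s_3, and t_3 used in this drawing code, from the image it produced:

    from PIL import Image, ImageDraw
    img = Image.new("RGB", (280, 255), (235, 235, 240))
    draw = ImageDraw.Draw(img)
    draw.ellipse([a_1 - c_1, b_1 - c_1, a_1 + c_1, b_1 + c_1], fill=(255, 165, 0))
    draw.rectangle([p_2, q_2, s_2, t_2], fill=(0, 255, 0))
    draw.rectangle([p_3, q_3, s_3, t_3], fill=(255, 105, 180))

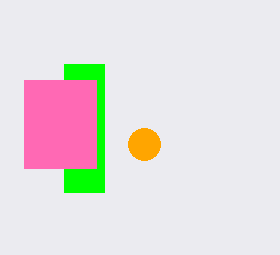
a_1 = 144; b_1 = 144; c_1 = 16; p_2 = 64; q_2 = 64; s_2 = 104; t_2 = 192; p_3 = 24; q_3 = 80; s_3 = 96; t_3 = 168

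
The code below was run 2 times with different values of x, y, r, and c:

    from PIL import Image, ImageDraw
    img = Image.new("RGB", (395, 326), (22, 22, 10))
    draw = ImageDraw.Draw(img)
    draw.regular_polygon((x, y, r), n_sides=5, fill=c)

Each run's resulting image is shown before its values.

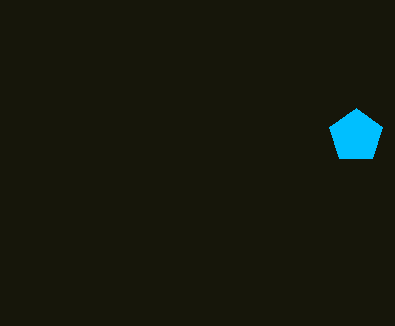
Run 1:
x = 356
y = 136
r = 28
c = 'deepskyblue'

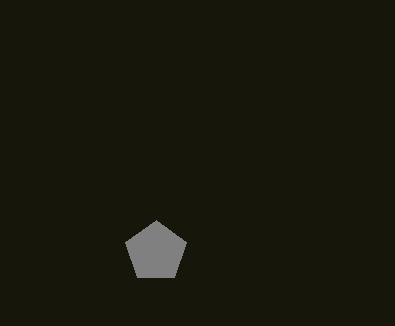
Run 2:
x = 156; y = 252; r = 32; c = 'gray'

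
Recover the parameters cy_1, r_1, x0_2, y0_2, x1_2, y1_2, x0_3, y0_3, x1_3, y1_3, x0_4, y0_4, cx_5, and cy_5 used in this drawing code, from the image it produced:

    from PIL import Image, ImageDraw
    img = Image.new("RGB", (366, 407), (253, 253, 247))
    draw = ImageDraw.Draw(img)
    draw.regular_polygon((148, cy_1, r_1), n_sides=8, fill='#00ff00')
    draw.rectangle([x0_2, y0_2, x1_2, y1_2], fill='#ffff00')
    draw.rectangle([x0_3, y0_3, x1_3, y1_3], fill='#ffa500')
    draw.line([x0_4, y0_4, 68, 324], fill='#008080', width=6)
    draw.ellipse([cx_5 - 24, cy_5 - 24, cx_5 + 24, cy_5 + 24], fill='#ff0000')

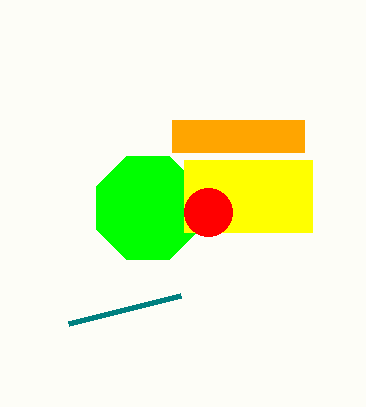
cy_1 = 208
r_1 = 56
x0_2 = 184
y0_2 = 160
x1_2 = 312
y1_2 = 232
x0_3 = 172
y0_3 = 120
x1_3 = 304
y1_3 = 152
x0_4 = 180
y0_4 = 296
cx_5 = 208
cy_5 = 212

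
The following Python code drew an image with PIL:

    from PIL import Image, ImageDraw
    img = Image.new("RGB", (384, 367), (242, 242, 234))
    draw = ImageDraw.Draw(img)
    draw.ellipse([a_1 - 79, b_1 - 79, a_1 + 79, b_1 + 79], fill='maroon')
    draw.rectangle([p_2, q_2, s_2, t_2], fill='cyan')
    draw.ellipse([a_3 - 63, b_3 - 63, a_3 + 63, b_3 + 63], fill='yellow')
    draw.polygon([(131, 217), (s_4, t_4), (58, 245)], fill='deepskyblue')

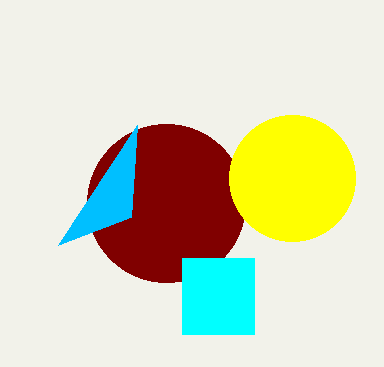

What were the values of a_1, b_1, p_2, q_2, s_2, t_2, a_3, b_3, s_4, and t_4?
a_1 = 166; b_1 = 203; p_2 = 182; q_2 = 258; s_2 = 254; t_2 = 334; a_3 = 292; b_3 = 178; s_4 = 137; t_4 = 125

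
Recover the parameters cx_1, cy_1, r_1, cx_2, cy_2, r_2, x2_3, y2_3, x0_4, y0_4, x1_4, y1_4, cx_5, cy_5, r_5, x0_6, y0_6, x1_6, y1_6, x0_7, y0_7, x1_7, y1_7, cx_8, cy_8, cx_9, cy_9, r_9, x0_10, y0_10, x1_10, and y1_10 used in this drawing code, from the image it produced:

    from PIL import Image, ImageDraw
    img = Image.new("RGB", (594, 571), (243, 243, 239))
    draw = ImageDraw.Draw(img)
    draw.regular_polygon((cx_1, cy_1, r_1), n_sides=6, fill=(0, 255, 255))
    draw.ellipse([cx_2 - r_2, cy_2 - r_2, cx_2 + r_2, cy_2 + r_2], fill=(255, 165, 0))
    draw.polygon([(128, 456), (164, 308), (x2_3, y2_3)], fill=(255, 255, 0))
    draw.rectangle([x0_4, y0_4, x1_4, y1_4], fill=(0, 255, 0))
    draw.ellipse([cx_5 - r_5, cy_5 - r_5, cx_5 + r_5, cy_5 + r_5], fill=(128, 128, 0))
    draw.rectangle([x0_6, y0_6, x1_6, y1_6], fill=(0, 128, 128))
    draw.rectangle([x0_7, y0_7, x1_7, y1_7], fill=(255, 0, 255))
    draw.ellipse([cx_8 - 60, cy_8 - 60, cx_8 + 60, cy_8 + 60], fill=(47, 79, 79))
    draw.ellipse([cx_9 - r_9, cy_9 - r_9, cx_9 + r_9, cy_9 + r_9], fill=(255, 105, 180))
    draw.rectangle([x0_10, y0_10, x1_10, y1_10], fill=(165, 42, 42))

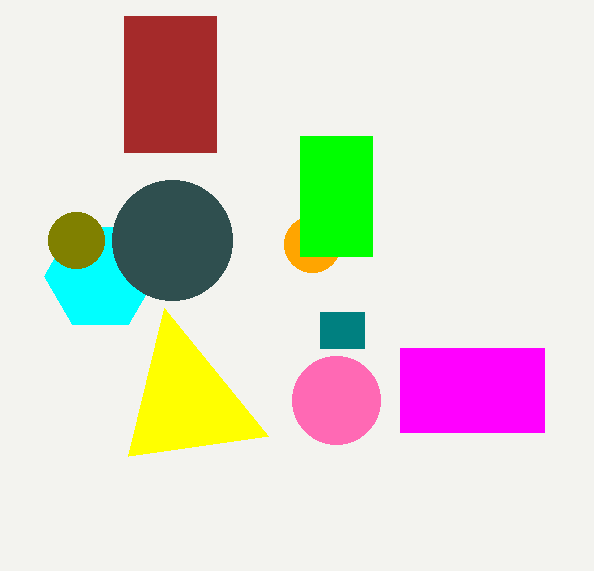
cx_1 = 100
cy_1 = 276
r_1 = 56
cx_2 = 312
cy_2 = 244
r_2 = 28
x2_3 = 268
y2_3 = 436
x0_4 = 300
y0_4 = 136
x1_4 = 372
y1_4 = 256
cx_5 = 76
cy_5 = 240
r_5 = 28
x0_6 = 320
y0_6 = 312
x1_6 = 364
y1_6 = 348
x0_7 = 400
y0_7 = 348
x1_7 = 544
y1_7 = 432
cx_8 = 172
cy_8 = 240
cx_9 = 336
cy_9 = 400
r_9 = 44
x0_10 = 124
y0_10 = 16
x1_10 = 216
y1_10 = 152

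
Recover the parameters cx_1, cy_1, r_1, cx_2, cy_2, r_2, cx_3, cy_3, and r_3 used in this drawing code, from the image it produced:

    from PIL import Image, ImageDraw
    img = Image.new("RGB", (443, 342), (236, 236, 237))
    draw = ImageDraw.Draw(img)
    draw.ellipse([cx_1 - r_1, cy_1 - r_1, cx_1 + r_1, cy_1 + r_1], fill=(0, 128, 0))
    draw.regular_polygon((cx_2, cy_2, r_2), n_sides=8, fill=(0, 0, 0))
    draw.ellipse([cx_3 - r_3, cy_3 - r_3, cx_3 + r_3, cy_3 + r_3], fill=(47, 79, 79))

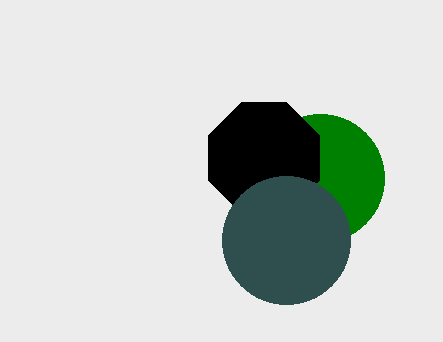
cx_1 = 320, cy_1 = 178, r_1 = 64, cx_2 = 264, cy_2 = 158, r_2 = 60, cx_3 = 286, cy_3 = 240, r_3 = 64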